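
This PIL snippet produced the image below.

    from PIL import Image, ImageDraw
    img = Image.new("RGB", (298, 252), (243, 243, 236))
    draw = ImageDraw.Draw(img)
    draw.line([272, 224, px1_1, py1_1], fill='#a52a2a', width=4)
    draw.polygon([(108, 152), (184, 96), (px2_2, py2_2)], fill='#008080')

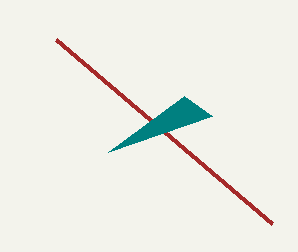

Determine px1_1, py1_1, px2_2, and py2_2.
px1_1 = 56; py1_1 = 40; px2_2 = 212; py2_2 = 116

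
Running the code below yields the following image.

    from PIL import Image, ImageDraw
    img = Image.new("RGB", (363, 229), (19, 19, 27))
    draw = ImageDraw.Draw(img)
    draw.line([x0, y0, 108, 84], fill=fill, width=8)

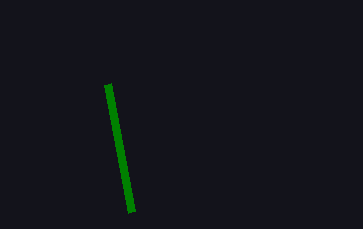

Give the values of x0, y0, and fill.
x0 = 132; y0 = 212; fill = 'green'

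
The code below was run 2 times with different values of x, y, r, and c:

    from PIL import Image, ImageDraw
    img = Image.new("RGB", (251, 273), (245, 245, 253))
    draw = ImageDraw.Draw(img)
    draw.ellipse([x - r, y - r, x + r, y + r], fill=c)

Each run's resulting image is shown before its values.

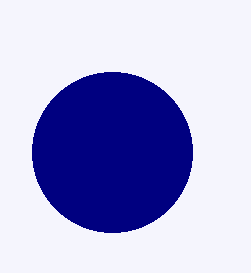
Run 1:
x = 112; y = 152; r = 80; c = 'navy'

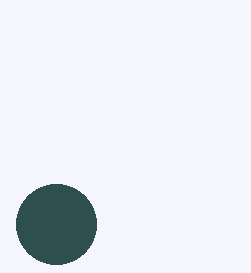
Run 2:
x = 56; y = 224; r = 40; c = 'darkslategray'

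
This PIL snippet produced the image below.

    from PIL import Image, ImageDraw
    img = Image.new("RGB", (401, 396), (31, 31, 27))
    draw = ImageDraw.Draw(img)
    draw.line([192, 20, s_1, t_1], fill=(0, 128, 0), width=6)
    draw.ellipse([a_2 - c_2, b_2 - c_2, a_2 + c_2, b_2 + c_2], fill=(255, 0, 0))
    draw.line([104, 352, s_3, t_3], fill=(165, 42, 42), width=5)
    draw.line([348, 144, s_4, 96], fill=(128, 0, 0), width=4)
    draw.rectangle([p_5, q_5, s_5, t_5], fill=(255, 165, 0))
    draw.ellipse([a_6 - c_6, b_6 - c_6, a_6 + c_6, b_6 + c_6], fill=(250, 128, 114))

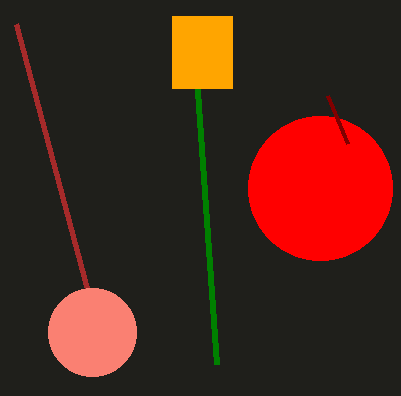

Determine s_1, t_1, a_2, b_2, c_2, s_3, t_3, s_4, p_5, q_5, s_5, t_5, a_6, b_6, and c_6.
s_1 = 216; t_1 = 364; a_2 = 320; b_2 = 188; c_2 = 72; s_3 = 16; t_3 = 24; s_4 = 328; p_5 = 172; q_5 = 16; s_5 = 232; t_5 = 88; a_6 = 92; b_6 = 332; c_6 = 44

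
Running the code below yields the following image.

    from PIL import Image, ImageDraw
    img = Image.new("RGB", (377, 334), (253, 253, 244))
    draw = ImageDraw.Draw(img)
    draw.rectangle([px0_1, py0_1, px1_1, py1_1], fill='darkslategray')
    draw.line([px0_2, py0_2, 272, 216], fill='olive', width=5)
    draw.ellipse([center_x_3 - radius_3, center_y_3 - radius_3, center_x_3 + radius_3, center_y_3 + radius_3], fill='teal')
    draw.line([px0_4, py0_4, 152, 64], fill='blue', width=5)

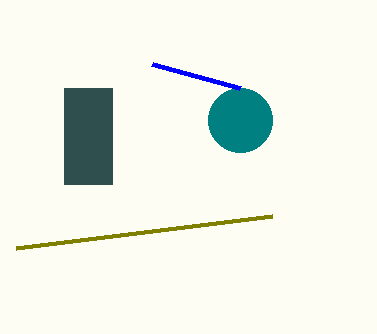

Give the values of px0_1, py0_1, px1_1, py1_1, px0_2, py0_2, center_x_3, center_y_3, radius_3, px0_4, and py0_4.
px0_1 = 64; py0_1 = 88; px1_1 = 112; py1_1 = 184; px0_2 = 16; py0_2 = 248; center_x_3 = 240; center_y_3 = 120; radius_3 = 32; px0_4 = 240; py0_4 = 88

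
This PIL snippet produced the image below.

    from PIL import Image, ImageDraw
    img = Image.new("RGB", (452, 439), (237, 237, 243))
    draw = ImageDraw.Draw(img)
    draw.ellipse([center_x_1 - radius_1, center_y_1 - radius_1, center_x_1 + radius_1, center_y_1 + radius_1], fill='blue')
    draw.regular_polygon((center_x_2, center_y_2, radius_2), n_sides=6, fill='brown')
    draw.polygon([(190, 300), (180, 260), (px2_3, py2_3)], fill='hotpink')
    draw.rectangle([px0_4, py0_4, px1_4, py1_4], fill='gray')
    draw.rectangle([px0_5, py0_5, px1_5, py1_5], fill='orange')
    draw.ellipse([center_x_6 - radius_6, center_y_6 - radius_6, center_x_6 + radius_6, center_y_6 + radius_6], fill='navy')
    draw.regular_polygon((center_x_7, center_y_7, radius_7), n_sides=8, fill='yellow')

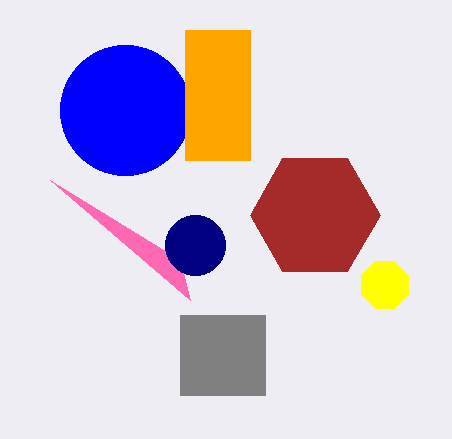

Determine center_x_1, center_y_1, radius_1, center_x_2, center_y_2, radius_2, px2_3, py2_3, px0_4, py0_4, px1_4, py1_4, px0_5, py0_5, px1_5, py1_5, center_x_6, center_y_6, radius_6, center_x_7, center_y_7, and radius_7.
center_x_1 = 125, center_y_1 = 110, radius_1 = 65, center_x_2 = 315, center_y_2 = 215, radius_2 = 65, px2_3 = 50, py2_3 = 180, px0_4 = 180, py0_4 = 315, px1_4 = 265, py1_4 = 395, px0_5 = 185, py0_5 = 30, px1_5 = 250, py1_5 = 160, center_x_6 = 195, center_y_6 = 245, radius_6 = 30, center_x_7 = 385, center_y_7 = 285, radius_7 = 25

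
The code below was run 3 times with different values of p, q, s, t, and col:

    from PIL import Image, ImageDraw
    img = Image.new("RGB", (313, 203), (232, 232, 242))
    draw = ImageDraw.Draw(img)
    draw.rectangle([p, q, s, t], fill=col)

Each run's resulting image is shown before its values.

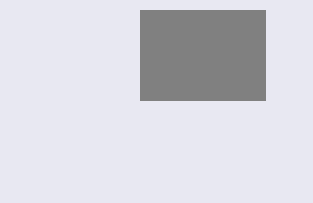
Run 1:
p = 140; q = 10; s = 265; t = 100; col = 'gray'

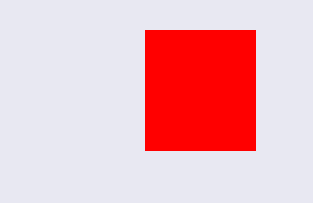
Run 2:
p = 145
q = 30
s = 255
t = 150
col = 'red'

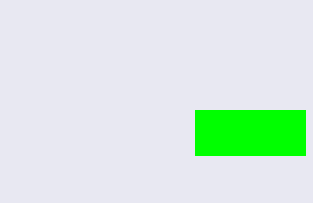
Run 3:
p = 195; q = 110; s = 305; t = 155; col = 'lime'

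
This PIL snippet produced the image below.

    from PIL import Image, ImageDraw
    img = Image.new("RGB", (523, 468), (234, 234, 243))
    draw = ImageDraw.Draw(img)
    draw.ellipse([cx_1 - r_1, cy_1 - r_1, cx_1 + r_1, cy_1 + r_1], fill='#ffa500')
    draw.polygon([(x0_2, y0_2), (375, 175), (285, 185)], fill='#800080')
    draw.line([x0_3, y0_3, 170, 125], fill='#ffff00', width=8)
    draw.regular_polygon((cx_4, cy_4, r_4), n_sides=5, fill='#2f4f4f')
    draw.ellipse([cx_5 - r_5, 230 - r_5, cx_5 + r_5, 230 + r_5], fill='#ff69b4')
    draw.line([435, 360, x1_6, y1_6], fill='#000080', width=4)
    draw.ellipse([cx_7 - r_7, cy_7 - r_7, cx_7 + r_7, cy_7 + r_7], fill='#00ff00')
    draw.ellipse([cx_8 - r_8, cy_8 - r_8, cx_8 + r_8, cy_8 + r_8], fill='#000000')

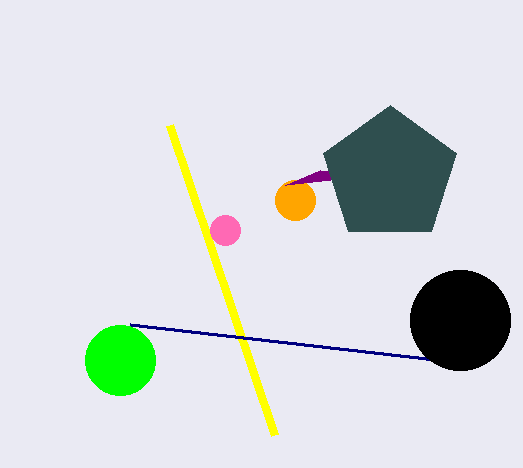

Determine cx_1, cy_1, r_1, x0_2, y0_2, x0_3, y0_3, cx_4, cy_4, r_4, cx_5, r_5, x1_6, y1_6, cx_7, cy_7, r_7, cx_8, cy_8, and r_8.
cx_1 = 295; cy_1 = 200; r_1 = 20; x0_2 = 320; y0_2 = 170; x0_3 = 275; y0_3 = 435; cx_4 = 390; cy_4 = 175; r_4 = 70; cx_5 = 225; r_5 = 15; x1_6 = 130; y1_6 = 325; cx_7 = 120; cy_7 = 360; r_7 = 35; cx_8 = 460; cy_8 = 320; r_8 = 50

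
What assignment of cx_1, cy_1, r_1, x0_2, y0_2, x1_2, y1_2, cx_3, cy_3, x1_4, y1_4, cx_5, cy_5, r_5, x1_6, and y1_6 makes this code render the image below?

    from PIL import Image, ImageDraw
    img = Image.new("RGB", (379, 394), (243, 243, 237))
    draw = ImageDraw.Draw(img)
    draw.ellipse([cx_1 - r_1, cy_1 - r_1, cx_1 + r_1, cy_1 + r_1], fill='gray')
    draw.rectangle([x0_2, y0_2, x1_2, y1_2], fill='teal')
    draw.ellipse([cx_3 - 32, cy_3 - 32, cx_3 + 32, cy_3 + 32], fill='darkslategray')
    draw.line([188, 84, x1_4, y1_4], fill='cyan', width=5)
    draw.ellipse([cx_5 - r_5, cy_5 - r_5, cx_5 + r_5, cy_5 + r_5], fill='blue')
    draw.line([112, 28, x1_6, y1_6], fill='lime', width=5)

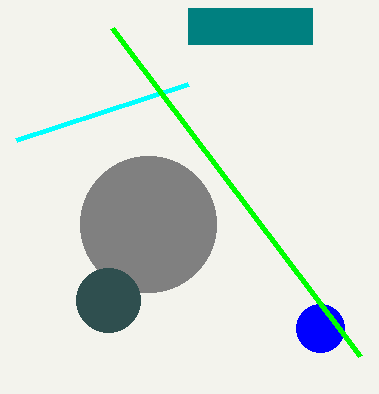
cx_1 = 148; cy_1 = 224; r_1 = 68; x0_2 = 188; y0_2 = 8; x1_2 = 312; y1_2 = 44; cx_3 = 108; cy_3 = 300; x1_4 = 16; y1_4 = 140; cx_5 = 320; cy_5 = 328; r_5 = 24; x1_6 = 360; y1_6 = 356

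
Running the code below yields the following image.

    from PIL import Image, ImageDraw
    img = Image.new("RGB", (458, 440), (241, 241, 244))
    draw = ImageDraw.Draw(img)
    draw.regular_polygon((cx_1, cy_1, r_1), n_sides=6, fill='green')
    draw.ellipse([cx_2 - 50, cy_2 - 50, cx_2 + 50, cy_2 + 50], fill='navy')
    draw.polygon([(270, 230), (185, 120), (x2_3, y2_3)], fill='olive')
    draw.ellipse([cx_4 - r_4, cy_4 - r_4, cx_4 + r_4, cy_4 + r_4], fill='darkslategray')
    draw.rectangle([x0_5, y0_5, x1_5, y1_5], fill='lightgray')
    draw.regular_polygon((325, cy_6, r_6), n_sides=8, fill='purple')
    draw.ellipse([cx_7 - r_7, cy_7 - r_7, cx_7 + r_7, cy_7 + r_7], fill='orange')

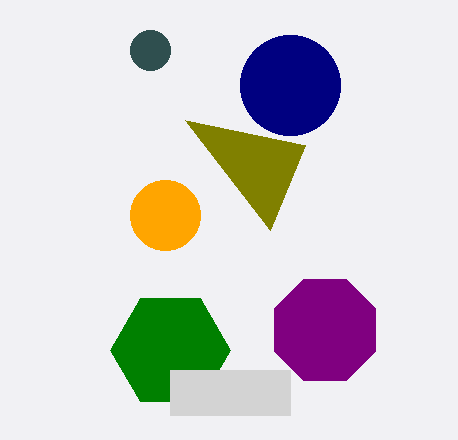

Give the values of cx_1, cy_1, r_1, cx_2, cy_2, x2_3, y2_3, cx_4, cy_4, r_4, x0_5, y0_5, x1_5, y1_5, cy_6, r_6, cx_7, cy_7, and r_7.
cx_1 = 170; cy_1 = 350; r_1 = 60; cx_2 = 290; cy_2 = 85; x2_3 = 305; y2_3 = 145; cx_4 = 150; cy_4 = 50; r_4 = 20; x0_5 = 170; y0_5 = 370; x1_5 = 290; y1_5 = 415; cy_6 = 330; r_6 = 55; cx_7 = 165; cy_7 = 215; r_7 = 35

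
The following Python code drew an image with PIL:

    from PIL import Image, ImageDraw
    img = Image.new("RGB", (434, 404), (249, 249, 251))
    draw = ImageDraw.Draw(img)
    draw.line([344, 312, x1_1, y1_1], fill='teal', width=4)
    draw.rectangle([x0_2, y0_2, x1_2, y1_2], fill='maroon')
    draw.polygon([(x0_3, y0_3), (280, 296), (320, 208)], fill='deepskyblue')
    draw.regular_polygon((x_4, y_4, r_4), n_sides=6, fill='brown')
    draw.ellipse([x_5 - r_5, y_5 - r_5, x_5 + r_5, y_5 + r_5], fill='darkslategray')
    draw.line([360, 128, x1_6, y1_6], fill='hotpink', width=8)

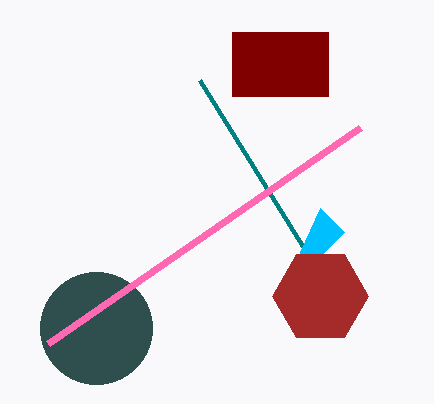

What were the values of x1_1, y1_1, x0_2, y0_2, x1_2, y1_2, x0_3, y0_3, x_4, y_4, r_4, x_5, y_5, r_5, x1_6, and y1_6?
x1_1 = 200; y1_1 = 80; x0_2 = 232; y0_2 = 32; x1_2 = 328; y1_2 = 96; x0_3 = 344; y0_3 = 232; x_4 = 320; y_4 = 296; r_4 = 48; x_5 = 96; y_5 = 328; r_5 = 56; x1_6 = 48; y1_6 = 344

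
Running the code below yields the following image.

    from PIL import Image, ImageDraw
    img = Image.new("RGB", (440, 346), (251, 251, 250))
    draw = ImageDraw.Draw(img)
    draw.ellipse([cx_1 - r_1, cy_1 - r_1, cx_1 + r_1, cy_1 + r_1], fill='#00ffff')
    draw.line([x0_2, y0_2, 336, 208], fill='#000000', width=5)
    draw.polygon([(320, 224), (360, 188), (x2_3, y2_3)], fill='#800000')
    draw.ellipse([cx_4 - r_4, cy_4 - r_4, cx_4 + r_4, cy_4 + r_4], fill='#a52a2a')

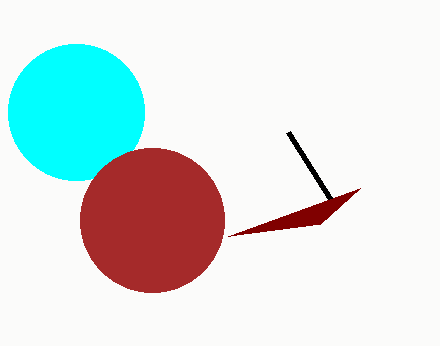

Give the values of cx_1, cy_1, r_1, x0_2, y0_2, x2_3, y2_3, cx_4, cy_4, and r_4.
cx_1 = 76
cy_1 = 112
r_1 = 68
x0_2 = 288
y0_2 = 132
x2_3 = 228
y2_3 = 236
cx_4 = 152
cy_4 = 220
r_4 = 72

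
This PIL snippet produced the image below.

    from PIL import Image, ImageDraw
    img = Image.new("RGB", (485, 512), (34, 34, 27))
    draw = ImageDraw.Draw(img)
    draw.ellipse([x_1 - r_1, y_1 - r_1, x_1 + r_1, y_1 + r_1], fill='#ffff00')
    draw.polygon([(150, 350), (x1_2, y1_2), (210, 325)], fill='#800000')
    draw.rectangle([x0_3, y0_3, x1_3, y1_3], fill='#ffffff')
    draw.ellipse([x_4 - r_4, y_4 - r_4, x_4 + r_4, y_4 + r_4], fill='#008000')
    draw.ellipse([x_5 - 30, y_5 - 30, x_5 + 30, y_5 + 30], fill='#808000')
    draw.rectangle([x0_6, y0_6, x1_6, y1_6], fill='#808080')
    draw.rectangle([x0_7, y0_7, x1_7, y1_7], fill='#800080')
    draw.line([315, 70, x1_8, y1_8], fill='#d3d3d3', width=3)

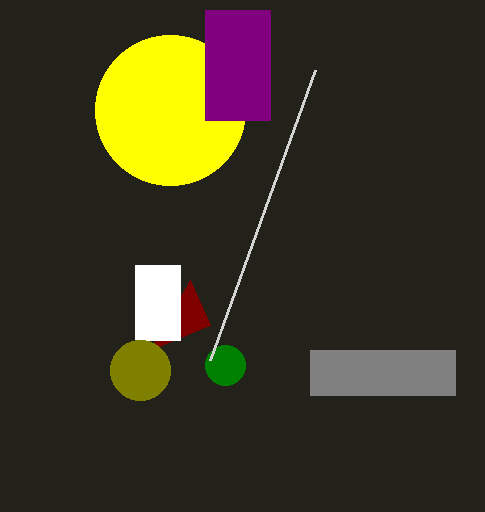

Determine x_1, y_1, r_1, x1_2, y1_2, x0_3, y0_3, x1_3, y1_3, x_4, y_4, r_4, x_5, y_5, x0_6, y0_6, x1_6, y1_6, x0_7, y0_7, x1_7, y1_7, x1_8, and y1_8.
x_1 = 170; y_1 = 110; r_1 = 75; x1_2 = 190; y1_2 = 280; x0_3 = 135; y0_3 = 265; x1_3 = 180; y1_3 = 340; x_4 = 225; y_4 = 365; r_4 = 20; x_5 = 140; y_5 = 370; x0_6 = 310; y0_6 = 350; x1_6 = 455; y1_6 = 395; x0_7 = 205; y0_7 = 10; x1_7 = 270; y1_7 = 120; x1_8 = 210; y1_8 = 360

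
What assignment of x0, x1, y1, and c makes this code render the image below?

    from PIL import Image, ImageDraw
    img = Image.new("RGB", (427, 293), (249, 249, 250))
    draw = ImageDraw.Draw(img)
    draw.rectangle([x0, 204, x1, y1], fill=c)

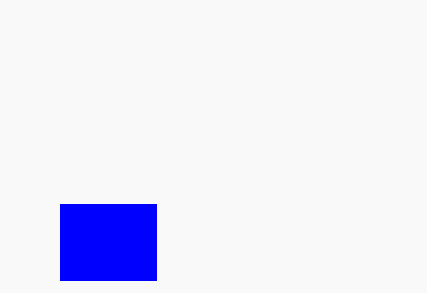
x0 = 60; x1 = 156; y1 = 280; c = 'blue'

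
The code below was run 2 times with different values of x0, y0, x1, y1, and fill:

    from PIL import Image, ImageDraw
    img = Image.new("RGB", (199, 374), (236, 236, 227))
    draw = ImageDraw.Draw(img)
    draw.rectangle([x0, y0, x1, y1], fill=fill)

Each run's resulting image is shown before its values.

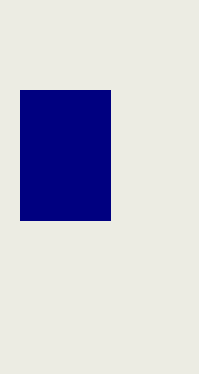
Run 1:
x0 = 20, y0 = 90, x1 = 110, y1 = 220, fill = 'navy'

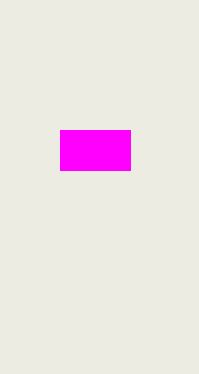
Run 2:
x0 = 60, y0 = 130, x1 = 130, y1 = 170, fill = 'magenta'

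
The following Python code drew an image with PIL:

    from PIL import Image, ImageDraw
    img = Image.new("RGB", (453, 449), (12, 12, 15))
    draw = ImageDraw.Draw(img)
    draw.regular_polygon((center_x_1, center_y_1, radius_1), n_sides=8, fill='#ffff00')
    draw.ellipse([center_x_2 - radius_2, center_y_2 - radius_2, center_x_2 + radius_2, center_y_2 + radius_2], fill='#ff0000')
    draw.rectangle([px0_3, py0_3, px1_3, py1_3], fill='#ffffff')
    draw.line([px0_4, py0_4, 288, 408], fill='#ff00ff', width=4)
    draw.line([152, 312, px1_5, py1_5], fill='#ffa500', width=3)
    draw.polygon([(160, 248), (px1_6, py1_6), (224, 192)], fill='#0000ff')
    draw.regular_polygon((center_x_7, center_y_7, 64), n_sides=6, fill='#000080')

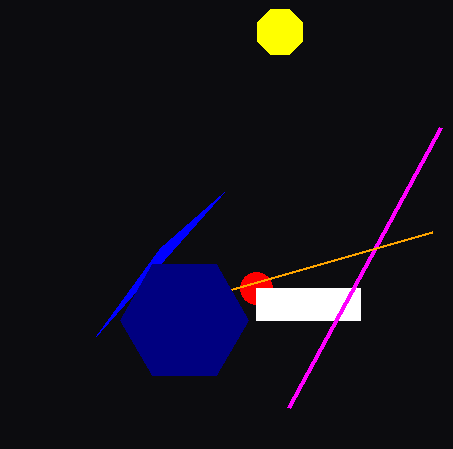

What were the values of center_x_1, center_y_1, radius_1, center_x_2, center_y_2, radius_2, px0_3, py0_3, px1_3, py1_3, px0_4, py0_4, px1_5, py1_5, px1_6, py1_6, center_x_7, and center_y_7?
center_x_1 = 280, center_y_1 = 32, radius_1 = 24, center_x_2 = 256, center_y_2 = 288, radius_2 = 16, px0_3 = 256, py0_3 = 288, px1_3 = 360, py1_3 = 320, px0_4 = 440, py0_4 = 128, px1_5 = 432, py1_5 = 232, px1_6 = 96, py1_6 = 336, center_x_7 = 184, center_y_7 = 320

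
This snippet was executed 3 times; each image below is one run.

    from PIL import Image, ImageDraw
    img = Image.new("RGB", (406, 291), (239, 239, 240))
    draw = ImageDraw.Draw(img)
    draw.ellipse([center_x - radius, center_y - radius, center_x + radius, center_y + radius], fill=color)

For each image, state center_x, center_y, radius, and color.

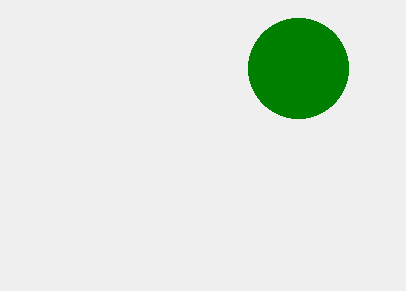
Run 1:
center_x = 298
center_y = 68
radius = 50
color = 'green'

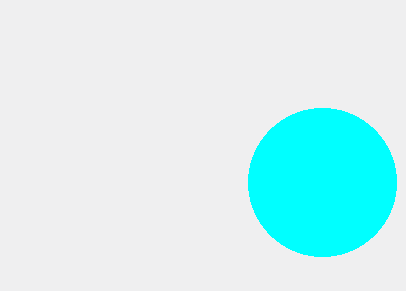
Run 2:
center_x = 322; center_y = 182; radius = 74; color = 'cyan'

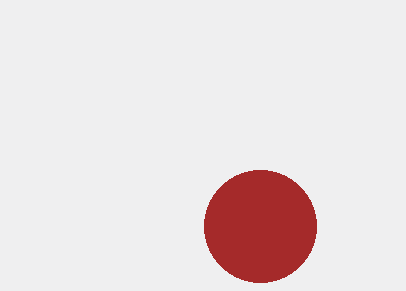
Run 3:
center_x = 260, center_y = 226, radius = 56, color = 'brown'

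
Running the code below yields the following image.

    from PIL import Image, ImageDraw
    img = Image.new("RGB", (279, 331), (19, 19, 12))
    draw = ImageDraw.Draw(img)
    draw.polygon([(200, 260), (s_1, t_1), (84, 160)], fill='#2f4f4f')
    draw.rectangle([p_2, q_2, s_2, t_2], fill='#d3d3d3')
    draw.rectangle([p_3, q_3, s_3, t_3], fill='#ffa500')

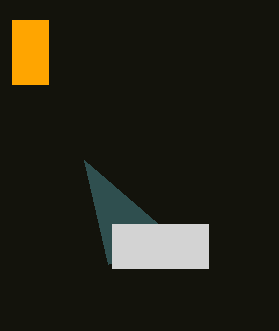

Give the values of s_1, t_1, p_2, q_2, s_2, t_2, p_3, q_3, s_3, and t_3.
s_1 = 108
t_1 = 264
p_2 = 112
q_2 = 224
s_2 = 208
t_2 = 268
p_3 = 12
q_3 = 20
s_3 = 48
t_3 = 84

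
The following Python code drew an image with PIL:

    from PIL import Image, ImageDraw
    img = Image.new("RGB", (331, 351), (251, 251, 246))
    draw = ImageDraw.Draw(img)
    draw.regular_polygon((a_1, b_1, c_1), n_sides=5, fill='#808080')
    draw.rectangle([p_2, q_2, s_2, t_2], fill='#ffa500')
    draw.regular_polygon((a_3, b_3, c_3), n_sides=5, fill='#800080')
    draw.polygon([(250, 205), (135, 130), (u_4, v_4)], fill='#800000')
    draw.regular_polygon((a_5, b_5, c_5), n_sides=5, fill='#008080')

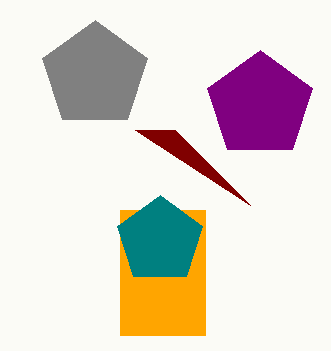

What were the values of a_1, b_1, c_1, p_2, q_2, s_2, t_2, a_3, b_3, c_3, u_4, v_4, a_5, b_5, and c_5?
a_1 = 95; b_1 = 75; c_1 = 55; p_2 = 120; q_2 = 210; s_2 = 205; t_2 = 335; a_3 = 260; b_3 = 105; c_3 = 55; u_4 = 175; v_4 = 130; a_5 = 160; b_5 = 240; c_5 = 45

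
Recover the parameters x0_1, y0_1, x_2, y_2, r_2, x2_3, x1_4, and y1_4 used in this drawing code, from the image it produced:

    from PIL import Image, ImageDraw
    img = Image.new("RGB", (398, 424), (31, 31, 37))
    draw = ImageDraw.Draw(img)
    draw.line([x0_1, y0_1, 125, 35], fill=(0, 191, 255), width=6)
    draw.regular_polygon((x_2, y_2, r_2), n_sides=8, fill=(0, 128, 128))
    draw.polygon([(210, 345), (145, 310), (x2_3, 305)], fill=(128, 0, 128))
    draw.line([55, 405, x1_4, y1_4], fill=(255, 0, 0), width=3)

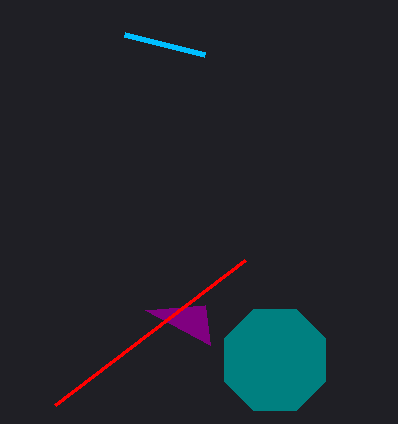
x0_1 = 205; y0_1 = 55; x_2 = 275; y_2 = 360; r_2 = 55; x2_3 = 205; x1_4 = 245; y1_4 = 260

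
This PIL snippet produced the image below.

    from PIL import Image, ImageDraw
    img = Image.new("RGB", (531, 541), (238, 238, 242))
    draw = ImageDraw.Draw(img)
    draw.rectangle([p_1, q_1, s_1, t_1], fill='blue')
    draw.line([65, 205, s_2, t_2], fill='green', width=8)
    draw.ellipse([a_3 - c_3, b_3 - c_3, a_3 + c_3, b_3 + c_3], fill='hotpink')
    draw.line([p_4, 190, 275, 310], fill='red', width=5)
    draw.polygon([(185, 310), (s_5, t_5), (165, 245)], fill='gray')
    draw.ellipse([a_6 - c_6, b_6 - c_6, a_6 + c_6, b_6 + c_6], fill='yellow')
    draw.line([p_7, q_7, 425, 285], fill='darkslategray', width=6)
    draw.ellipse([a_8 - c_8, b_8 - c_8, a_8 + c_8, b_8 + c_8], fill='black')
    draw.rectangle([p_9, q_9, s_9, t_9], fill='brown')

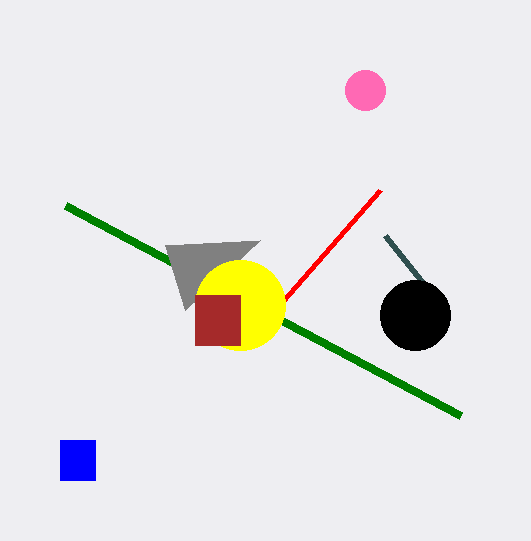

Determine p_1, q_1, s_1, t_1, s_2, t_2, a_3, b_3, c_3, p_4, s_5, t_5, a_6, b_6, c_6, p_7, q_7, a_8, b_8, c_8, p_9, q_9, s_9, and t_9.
p_1 = 60
q_1 = 440
s_1 = 95
t_1 = 480
s_2 = 460
t_2 = 415
a_3 = 365
b_3 = 90
c_3 = 20
p_4 = 380
s_5 = 260
t_5 = 240
a_6 = 240
b_6 = 305
c_6 = 45
p_7 = 385
q_7 = 235
a_8 = 415
b_8 = 315
c_8 = 35
p_9 = 195
q_9 = 295
s_9 = 240
t_9 = 345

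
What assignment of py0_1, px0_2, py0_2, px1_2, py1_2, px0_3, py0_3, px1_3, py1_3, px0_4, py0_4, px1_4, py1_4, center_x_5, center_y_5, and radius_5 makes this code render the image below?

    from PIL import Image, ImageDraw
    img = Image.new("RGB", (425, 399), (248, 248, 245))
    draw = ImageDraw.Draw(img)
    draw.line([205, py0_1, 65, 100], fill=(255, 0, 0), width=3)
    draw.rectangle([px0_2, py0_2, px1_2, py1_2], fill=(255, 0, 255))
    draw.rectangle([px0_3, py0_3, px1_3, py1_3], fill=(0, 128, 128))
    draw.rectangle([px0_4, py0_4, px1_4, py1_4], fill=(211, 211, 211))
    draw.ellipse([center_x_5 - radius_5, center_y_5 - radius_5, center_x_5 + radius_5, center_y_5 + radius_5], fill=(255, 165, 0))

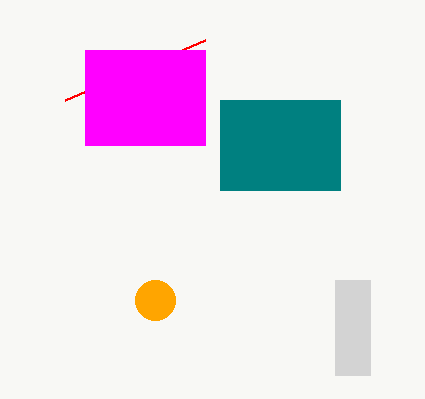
py0_1 = 40, px0_2 = 85, py0_2 = 50, px1_2 = 205, py1_2 = 145, px0_3 = 220, py0_3 = 100, px1_3 = 340, py1_3 = 190, px0_4 = 335, py0_4 = 280, px1_4 = 370, py1_4 = 375, center_x_5 = 155, center_y_5 = 300, radius_5 = 20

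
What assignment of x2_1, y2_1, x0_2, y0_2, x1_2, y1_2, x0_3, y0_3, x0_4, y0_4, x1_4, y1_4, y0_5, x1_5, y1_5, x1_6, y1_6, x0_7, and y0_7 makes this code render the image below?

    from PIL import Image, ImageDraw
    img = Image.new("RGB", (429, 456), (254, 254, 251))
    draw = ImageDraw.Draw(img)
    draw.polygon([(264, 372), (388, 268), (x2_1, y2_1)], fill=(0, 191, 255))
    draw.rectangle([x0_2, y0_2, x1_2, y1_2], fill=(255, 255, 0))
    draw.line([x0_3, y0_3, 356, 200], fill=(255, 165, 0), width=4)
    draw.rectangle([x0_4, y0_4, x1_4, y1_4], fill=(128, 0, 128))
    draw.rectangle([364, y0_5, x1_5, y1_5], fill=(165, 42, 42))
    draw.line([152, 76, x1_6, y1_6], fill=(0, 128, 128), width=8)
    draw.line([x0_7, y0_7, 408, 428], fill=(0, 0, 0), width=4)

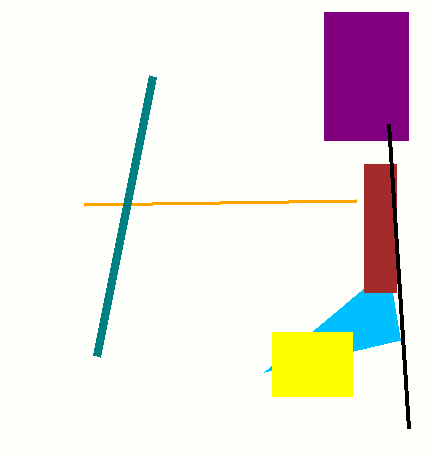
x2_1 = 400; y2_1 = 340; x0_2 = 272; y0_2 = 332; x1_2 = 352; y1_2 = 396; x0_3 = 84; y0_3 = 204; x0_4 = 324; y0_4 = 12; x1_4 = 408; y1_4 = 140; y0_5 = 164; x1_5 = 396; y1_5 = 292; x1_6 = 96; y1_6 = 356; x0_7 = 388; y0_7 = 124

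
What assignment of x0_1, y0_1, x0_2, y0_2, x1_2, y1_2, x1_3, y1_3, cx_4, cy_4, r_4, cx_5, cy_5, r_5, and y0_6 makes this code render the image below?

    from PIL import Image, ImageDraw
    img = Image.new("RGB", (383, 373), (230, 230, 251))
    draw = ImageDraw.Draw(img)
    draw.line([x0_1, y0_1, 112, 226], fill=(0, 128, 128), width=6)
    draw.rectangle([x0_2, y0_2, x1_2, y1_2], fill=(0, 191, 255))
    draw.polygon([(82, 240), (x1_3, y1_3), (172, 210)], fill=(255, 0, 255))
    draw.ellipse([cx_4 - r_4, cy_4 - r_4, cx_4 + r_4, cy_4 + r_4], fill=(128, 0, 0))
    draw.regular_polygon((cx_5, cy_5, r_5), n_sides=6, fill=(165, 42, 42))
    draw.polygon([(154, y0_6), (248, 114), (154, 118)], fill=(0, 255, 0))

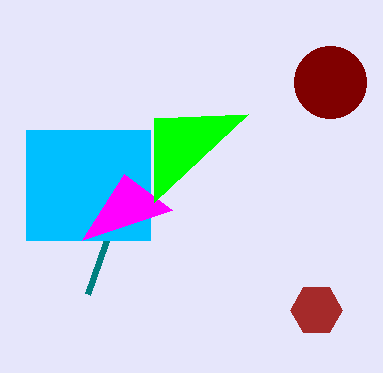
x0_1 = 88
y0_1 = 294
x0_2 = 26
y0_2 = 130
x1_2 = 150
y1_2 = 240
x1_3 = 124
y1_3 = 174
cx_4 = 330
cy_4 = 82
r_4 = 36
cx_5 = 316
cy_5 = 310
r_5 = 26
y0_6 = 202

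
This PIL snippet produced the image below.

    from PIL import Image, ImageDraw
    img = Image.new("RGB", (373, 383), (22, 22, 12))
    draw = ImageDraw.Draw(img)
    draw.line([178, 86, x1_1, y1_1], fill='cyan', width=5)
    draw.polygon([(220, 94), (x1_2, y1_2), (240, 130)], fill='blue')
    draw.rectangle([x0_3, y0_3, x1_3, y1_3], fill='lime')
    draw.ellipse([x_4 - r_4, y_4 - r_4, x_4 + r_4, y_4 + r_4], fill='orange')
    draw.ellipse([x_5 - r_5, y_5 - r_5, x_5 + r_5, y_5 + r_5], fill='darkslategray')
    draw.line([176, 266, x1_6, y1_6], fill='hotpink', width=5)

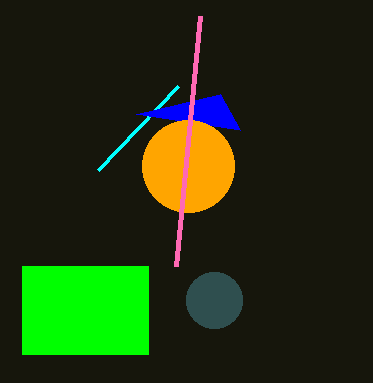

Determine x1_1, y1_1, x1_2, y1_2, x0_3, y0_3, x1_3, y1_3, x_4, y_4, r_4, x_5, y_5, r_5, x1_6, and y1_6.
x1_1 = 98
y1_1 = 170
x1_2 = 136
y1_2 = 114
x0_3 = 22
y0_3 = 266
x1_3 = 148
y1_3 = 354
x_4 = 188
y_4 = 166
r_4 = 46
x_5 = 214
y_5 = 300
r_5 = 28
x1_6 = 200
y1_6 = 16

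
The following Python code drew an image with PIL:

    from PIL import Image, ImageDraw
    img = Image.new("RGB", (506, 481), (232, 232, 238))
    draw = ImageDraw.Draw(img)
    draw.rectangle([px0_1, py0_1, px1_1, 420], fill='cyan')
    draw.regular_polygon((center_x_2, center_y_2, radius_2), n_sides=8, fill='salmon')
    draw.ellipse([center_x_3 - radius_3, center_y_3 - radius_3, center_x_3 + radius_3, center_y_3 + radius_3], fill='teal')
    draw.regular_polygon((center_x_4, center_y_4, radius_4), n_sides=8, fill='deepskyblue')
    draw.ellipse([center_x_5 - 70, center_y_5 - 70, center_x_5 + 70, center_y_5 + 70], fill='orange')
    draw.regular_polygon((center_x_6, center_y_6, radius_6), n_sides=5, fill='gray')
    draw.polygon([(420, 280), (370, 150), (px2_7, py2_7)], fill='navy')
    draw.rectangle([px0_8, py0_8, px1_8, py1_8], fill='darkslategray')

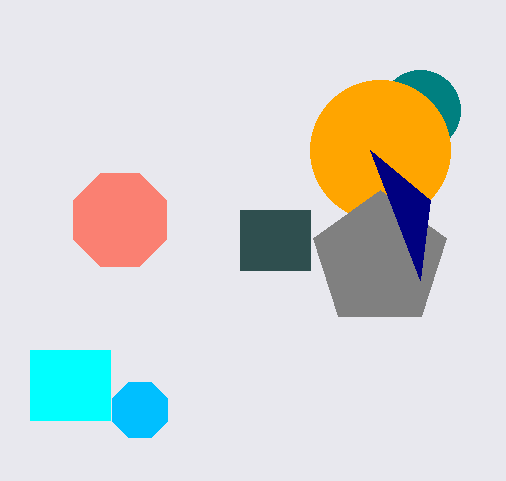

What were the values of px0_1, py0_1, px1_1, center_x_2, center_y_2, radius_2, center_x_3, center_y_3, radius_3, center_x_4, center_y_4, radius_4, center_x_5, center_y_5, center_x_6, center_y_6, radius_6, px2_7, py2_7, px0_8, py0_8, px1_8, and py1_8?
px0_1 = 30; py0_1 = 350; px1_1 = 110; center_x_2 = 120; center_y_2 = 220; radius_2 = 50; center_x_3 = 420; center_y_3 = 110; radius_3 = 40; center_x_4 = 140; center_y_4 = 410; radius_4 = 30; center_x_5 = 380; center_y_5 = 150; center_x_6 = 380; center_y_6 = 260; radius_6 = 70; px2_7 = 430; py2_7 = 200; px0_8 = 240; py0_8 = 210; px1_8 = 310; py1_8 = 270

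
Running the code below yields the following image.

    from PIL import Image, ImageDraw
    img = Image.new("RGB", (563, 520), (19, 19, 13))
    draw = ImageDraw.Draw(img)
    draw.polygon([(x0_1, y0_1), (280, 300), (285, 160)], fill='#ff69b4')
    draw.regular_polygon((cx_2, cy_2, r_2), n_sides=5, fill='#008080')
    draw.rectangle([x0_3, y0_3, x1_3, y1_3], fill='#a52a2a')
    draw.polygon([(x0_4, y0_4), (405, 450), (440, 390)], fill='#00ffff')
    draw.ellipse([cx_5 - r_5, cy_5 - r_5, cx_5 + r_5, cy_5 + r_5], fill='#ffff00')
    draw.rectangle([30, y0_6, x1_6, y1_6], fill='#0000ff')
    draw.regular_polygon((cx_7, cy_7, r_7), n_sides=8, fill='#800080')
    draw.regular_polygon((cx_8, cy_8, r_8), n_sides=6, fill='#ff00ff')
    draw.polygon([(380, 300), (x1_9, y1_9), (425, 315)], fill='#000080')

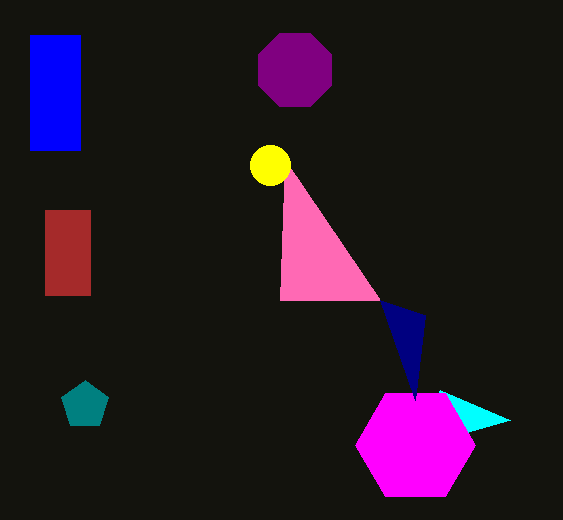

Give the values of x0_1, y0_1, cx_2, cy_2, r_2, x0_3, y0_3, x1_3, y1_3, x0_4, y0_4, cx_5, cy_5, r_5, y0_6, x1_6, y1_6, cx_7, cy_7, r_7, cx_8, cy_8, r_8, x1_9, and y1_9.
x0_1 = 380, y0_1 = 300, cx_2 = 85, cy_2 = 405, r_2 = 25, x0_3 = 45, y0_3 = 210, x1_3 = 90, y1_3 = 295, x0_4 = 510, y0_4 = 420, cx_5 = 270, cy_5 = 165, r_5 = 20, y0_6 = 35, x1_6 = 80, y1_6 = 150, cx_7 = 295, cy_7 = 70, r_7 = 40, cx_8 = 415, cy_8 = 445, r_8 = 60, x1_9 = 415, y1_9 = 400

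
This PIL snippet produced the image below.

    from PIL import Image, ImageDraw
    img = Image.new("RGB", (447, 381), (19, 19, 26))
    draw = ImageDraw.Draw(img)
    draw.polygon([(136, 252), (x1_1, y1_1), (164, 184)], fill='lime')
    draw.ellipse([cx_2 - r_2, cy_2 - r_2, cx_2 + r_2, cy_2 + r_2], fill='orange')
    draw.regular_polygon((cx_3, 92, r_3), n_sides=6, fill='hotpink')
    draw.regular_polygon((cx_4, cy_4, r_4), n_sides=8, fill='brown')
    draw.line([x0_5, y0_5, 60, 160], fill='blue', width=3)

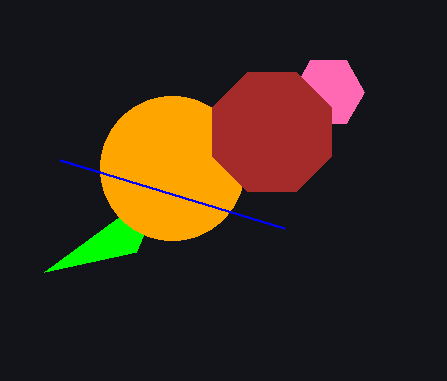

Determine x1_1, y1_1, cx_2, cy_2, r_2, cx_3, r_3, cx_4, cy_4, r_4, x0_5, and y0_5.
x1_1 = 44
y1_1 = 272
cx_2 = 172
cy_2 = 168
r_2 = 72
cx_3 = 328
r_3 = 36
cx_4 = 272
cy_4 = 132
r_4 = 64
x0_5 = 284
y0_5 = 228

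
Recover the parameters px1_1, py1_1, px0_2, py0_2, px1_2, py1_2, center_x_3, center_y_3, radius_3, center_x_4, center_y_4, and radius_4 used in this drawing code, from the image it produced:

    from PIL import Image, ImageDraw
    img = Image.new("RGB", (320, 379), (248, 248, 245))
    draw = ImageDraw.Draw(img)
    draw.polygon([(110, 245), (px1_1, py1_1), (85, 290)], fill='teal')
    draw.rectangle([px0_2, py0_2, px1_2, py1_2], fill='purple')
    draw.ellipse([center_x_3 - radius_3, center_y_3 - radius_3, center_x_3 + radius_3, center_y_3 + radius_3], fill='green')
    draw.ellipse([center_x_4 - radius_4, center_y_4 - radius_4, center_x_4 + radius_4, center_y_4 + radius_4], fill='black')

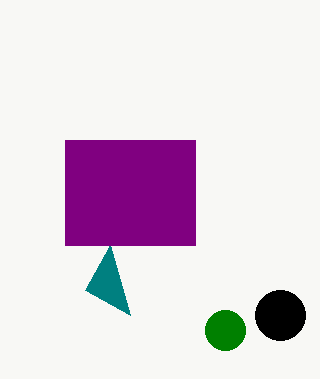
px1_1 = 130
py1_1 = 315
px0_2 = 65
py0_2 = 140
px1_2 = 195
py1_2 = 245
center_x_3 = 225
center_y_3 = 330
radius_3 = 20
center_x_4 = 280
center_y_4 = 315
radius_4 = 25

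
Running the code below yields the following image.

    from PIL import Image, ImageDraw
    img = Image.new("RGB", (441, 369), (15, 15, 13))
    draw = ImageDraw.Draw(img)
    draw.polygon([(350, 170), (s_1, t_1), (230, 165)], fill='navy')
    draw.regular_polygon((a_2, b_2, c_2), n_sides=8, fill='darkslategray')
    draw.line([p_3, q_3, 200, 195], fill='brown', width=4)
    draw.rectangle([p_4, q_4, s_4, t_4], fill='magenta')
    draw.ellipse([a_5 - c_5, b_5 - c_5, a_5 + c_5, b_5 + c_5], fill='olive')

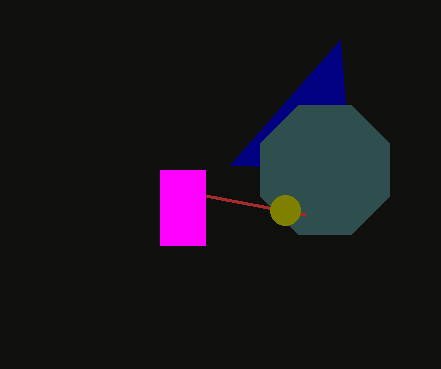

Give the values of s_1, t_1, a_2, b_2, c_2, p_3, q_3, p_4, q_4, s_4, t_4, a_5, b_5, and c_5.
s_1 = 340, t_1 = 40, a_2 = 325, b_2 = 170, c_2 = 70, p_3 = 305, q_3 = 215, p_4 = 160, q_4 = 170, s_4 = 205, t_4 = 245, a_5 = 285, b_5 = 210, c_5 = 15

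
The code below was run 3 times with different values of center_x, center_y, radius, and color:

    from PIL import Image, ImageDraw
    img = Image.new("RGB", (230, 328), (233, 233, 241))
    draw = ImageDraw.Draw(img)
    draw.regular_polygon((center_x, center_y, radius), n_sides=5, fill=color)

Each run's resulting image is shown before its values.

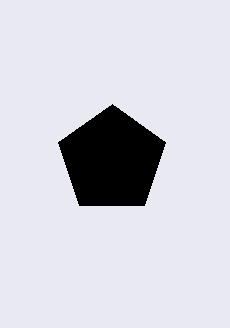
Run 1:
center_x = 112; center_y = 160; radius = 56; color = 'black'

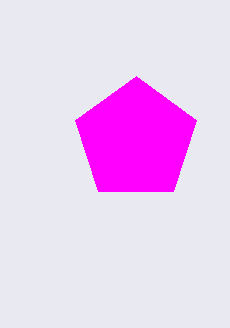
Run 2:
center_x = 136, center_y = 140, radius = 64, color = 'magenta'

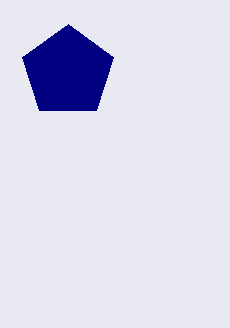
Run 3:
center_x = 68; center_y = 72; radius = 48; color = 'navy'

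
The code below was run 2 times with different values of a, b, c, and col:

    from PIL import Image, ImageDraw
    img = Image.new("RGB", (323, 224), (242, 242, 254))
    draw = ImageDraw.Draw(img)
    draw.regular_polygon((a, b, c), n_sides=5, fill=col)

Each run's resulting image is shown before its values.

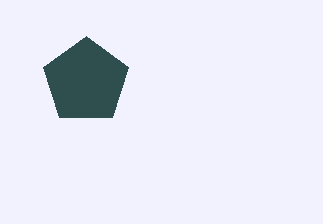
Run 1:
a = 86
b = 81
c = 45
col = 'darkslategray'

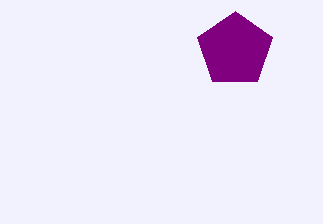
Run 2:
a = 235; b = 50; c = 39; col = 'purple'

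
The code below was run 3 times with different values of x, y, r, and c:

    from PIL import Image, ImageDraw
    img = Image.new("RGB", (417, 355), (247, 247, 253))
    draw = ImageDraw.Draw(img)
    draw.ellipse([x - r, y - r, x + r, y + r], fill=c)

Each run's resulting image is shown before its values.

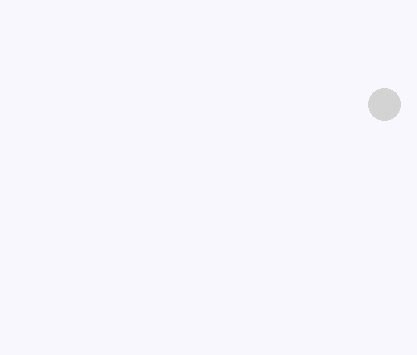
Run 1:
x = 384
y = 104
r = 16
c = 'lightgray'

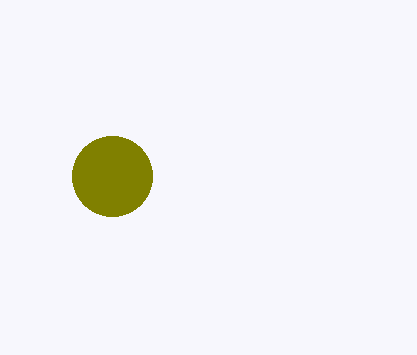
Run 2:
x = 112, y = 176, r = 40, c = 'olive'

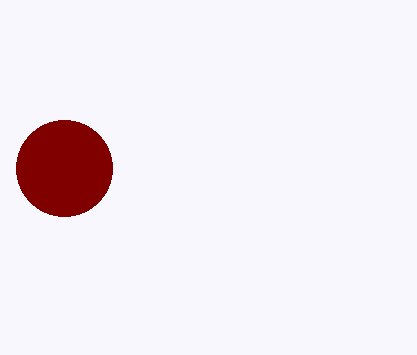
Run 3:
x = 64, y = 168, r = 48, c = 'maroon'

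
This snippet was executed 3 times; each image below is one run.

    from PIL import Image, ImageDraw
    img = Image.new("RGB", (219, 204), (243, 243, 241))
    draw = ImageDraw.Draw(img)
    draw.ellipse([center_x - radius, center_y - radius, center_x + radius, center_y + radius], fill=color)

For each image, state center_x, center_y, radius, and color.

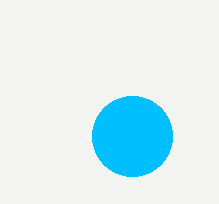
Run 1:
center_x = 132; center_y = 136; radius = 40; color = 'deepskyblue'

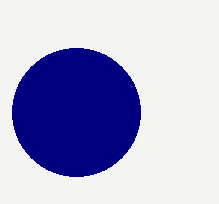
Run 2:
center_x = 76; center_y = 112; radius = 64; color = 'navy'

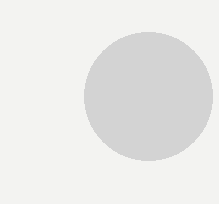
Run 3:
center_x = 148
center_y = 96
radius = 64
color = 'lightgray'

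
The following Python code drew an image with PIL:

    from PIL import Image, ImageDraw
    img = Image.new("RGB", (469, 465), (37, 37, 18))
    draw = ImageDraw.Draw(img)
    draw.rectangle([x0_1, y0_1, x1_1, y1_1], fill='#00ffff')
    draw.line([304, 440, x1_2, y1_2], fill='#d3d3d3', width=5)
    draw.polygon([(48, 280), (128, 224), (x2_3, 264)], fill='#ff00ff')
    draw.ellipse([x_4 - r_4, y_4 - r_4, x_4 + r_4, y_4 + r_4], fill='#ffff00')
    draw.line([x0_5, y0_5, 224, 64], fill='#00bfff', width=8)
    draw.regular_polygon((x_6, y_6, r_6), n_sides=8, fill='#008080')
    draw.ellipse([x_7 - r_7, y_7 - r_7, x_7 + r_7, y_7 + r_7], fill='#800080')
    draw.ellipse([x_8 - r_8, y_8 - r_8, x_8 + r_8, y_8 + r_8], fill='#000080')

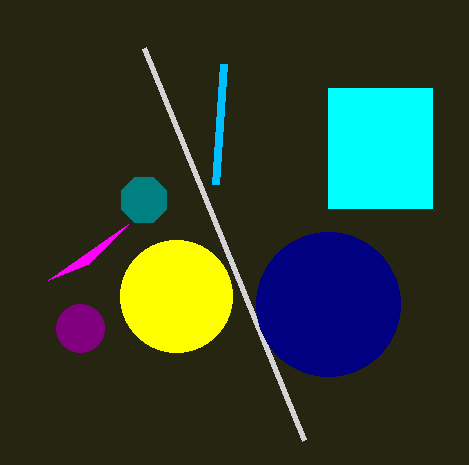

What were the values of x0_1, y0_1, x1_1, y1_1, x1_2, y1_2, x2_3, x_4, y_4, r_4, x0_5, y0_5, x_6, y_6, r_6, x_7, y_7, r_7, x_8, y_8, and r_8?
x0_1 = 328
y0_1 = 88
x1_1 = 432
y1_1 = 208
x1_2 = 144
y1_2 = 48
x2_3 = 88
x_4 = 176
y_4 = 296
r_4 = 56
x0_5 = 216
y0_5 = 184
x_6 = 144
y_6 = 200
r_6 = 24
x_7 = 80
y_7 = 328
r_7 = 24
x_8 = 328
y_8 = 304
r_8 = 72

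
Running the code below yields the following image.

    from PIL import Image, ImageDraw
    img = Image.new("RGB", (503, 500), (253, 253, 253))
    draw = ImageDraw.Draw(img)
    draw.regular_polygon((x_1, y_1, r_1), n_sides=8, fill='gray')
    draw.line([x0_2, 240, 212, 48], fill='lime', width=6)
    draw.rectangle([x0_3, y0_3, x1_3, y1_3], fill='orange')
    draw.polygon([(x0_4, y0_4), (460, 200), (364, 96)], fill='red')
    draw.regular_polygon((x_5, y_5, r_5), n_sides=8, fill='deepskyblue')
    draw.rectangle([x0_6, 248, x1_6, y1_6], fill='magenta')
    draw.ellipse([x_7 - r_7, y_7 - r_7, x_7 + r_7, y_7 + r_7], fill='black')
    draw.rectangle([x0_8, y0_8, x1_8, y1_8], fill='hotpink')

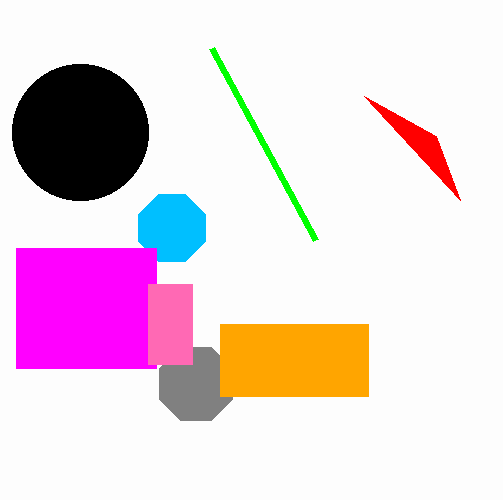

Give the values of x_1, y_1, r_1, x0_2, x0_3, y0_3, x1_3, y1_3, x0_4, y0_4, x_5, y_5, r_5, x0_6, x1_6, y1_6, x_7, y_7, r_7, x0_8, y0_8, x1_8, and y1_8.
x_1 = 196, y_1 = 384, r_1 = 40, x0_2 = 316, x0_3 = 220, y0_3 = 324, x1_3 = 368, y1_3 = 396, x0_4 = 436, y0_4 = 136, x_5 = 172, y_5 = 228, r_5 = 36, x0_6 = 16, x1_6 = 156, y1_6 = 368, x_7 = 80, y_7 = 132, r_7 = 68, x0_8 = 148, y0_8 = 284, x1_8 = 192, y1_8 = 364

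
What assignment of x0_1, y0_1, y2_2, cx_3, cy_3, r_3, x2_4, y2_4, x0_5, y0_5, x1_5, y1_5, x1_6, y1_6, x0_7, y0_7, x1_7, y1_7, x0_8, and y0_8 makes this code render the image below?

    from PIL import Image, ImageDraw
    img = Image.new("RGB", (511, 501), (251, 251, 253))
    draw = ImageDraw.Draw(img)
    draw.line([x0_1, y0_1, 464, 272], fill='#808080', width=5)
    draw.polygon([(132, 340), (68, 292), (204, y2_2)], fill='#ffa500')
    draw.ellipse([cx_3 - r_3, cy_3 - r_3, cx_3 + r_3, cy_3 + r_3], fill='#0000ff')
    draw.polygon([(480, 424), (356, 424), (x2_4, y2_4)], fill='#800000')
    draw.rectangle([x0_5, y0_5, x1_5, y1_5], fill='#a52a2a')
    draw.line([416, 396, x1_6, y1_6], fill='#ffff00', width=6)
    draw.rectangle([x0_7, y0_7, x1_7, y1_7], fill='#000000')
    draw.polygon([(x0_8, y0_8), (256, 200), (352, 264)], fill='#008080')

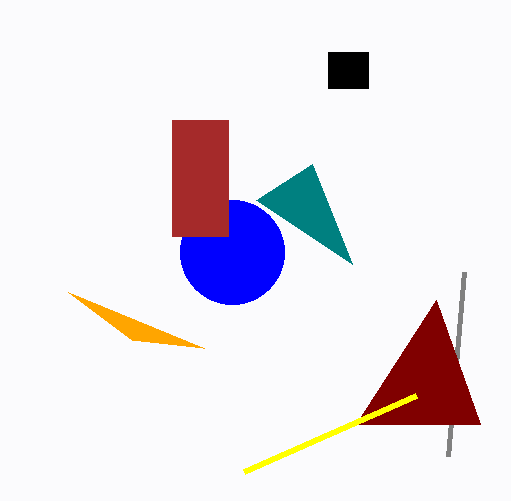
x0_1 = 448, y0_1 = 456, y2_2 = 348, cx_3 = 232, cy_3 = 252, r_3 = 52, x2_4 = 436, y2_4 = 300, x0_5 = 172, y0_5 = 120, x1_5 = 228, y1_5 = 236, x1_6 = 244, y1_6 = 472, x0_7 = 328, y0_7 = 52, x1_7 = 368, y1_7 = 88, x0_8 = 312, y0_8 = 164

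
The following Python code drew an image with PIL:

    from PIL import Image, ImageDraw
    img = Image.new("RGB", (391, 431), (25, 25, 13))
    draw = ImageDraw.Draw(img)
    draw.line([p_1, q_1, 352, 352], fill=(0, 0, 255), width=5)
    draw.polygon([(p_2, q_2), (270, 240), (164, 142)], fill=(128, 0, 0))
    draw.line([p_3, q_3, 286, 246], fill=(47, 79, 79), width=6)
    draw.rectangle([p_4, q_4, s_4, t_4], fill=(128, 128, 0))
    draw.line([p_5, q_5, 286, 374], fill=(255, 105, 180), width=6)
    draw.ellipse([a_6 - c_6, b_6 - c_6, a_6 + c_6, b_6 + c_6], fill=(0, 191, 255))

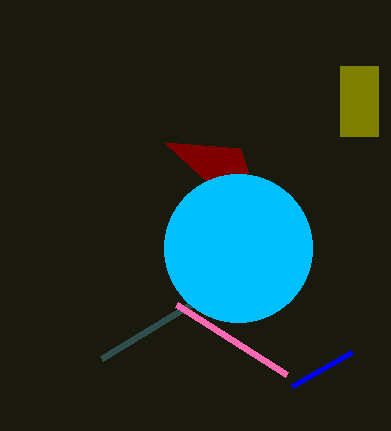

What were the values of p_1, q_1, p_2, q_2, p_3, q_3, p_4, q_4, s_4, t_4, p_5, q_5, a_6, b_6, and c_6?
p_1 = 292, q_1 = 386, p_2 = 240, q_2 = 148, p_3 = 102, q_3 = 358, p_4 = 340, q_4 = 66, s_4 = 378, t_4 = 136, p_5 = 176, q_5 = 304, a_6 = 238, b_6 = 248, c_6 = 74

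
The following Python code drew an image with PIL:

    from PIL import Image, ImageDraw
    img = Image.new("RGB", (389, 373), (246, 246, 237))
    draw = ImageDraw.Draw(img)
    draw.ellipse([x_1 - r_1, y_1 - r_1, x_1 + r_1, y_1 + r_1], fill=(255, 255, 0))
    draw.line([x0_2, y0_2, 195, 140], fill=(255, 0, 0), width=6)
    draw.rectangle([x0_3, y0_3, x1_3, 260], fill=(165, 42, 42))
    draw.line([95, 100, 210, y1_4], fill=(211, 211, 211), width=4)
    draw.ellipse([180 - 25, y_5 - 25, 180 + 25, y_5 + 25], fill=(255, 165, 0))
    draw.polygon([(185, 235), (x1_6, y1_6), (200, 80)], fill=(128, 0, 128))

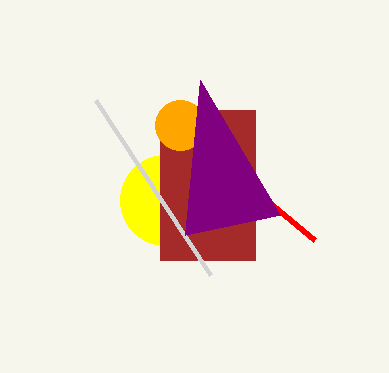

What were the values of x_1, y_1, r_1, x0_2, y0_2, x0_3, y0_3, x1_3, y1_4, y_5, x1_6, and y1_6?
x_1 = 165; y_1 = 200; r_1 = 45; x0_2 = 315; y0_2 = 240; x0_3 = 160; y0_3 = 110; x1_3 = 255; y1_4 = 275; y_5 = 125; x1_6 = 280; y1_6 = 215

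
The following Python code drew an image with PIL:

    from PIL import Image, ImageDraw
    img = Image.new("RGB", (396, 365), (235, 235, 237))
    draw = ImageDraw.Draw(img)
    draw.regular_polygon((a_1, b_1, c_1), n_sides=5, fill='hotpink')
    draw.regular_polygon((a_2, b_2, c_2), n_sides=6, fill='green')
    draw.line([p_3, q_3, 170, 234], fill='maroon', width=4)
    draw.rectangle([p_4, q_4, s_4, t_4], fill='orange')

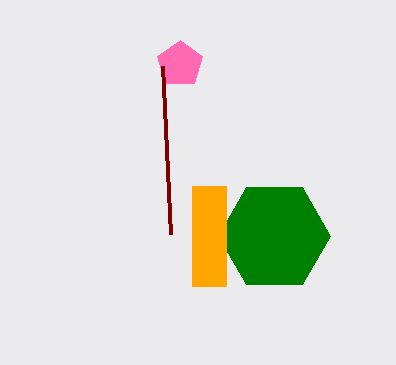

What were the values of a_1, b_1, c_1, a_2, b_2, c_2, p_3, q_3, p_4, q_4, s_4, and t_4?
a_1 = 180; b_1 = 64; c_1 = 24; a_2 = 274; b_2 = 236; c_2 = 56; p_3 = 162; q_3 = 66; p_4 = 192; q_4 = 186; s_4 = 226; t_4 = 286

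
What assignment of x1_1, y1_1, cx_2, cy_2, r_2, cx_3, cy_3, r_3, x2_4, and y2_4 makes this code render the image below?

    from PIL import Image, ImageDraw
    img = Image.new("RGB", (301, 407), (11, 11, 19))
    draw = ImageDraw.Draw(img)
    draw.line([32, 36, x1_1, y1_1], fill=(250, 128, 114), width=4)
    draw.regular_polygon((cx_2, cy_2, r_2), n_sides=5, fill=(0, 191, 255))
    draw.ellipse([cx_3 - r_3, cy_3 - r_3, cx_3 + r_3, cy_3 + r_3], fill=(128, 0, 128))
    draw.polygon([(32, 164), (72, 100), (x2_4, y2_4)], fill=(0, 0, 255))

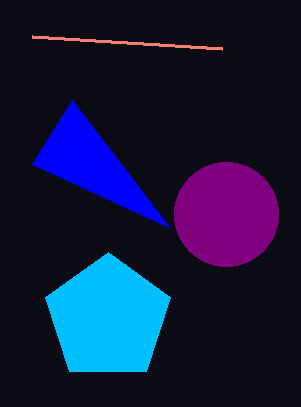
x1_1 = 222, y1_1 = 48, cx_2 = 108, cy_2 = 318, r_2 = 66, cx_3 = 226, cy_3 = 214, r_3 = 52, x2_4 = 170, y2_4 = 228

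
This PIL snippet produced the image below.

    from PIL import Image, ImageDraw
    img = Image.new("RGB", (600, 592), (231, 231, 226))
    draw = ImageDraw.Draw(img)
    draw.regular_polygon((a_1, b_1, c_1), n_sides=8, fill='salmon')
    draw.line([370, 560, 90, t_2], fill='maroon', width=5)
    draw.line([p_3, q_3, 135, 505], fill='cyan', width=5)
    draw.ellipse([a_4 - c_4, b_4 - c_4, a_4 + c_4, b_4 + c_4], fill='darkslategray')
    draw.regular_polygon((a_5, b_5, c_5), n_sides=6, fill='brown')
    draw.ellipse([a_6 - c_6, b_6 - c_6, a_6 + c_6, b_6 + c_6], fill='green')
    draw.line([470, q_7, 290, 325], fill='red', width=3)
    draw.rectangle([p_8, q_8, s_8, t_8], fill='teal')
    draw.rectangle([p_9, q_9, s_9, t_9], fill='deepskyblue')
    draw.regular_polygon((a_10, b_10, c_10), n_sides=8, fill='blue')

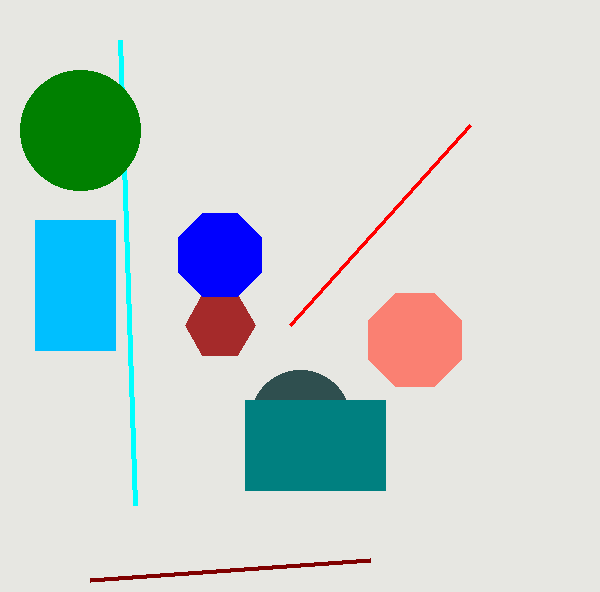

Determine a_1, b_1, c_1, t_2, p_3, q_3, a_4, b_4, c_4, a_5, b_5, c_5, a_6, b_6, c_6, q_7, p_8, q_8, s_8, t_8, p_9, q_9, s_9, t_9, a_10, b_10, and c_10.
a_1 = 415, b_1 = 340, c_1 = 50, t_2 = 580, p_3 = 120, q_3 = 40, a_4 = 300, b_4 = 420, c_4 = 50, a_5 = 220, b_5 = 325, c_5 = 35, a_6 = 80, b_6 = 130, c_6 = 60, q_7 = 125, p_8 = 245, q_8 = 400, s_8 = 385, t_8 = 490, p_9 = 35, q_9 = 220, s_9 = 115, t_9 = 350, a_10 = 220, b_10 = 255, c_10 = 45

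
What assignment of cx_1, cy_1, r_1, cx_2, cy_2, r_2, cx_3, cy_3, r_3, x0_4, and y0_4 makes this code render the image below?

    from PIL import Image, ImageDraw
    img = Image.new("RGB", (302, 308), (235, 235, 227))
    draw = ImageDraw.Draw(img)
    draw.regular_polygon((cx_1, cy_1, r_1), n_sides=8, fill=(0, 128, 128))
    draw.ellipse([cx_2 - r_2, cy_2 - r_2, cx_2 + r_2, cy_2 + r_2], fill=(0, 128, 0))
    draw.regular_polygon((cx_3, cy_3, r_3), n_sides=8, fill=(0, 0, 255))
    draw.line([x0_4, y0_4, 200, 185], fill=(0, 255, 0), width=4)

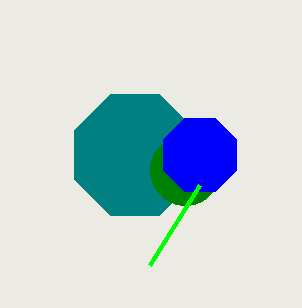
cx_1 = 135; cy_1 = 155; r_1 = 65; cx_2 = 185; cy_2 = 170; r_2 = 35; cx_3 = 200; cy_3 = 155; r_3 = 40; x0_4 = 150; y0_4 = 265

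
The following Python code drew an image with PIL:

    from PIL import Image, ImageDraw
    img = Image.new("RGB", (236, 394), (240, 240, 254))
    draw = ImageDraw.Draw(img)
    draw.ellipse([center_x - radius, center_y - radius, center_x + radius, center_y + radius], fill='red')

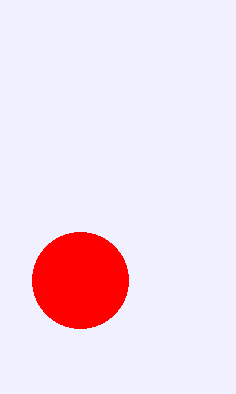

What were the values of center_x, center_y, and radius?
center_x = 80, center_y = 280, radius = 48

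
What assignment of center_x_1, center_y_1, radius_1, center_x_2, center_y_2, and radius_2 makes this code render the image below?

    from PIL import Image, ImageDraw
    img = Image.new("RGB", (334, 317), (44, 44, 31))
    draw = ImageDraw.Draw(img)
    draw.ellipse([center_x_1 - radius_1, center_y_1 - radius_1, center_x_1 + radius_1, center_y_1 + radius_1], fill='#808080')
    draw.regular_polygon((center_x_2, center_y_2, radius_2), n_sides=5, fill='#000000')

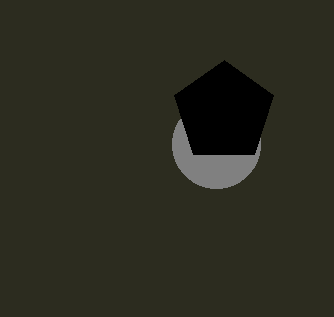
center_x_1 = 216, center_y_1 = 144, radius_1 = 44, center_x_2 = 224, center_y_2 = 112, radius_2 = 52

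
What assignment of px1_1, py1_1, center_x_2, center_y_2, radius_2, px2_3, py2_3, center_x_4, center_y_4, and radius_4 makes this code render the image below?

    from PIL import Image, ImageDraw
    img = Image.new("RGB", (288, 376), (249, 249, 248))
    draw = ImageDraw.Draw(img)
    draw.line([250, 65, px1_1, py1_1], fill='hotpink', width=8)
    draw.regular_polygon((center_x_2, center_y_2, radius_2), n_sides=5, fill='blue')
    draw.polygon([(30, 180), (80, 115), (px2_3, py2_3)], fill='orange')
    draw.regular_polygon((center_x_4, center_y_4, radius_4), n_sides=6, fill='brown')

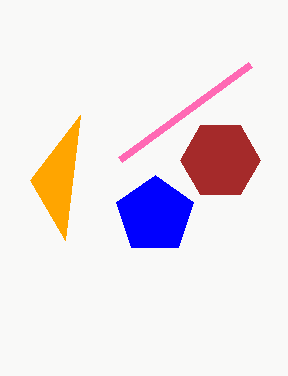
px1_1 = 120, py1_1 = 160, center_x_2 = 155, center_y_2 = 215, radius_2 = 40, px2_3 = 65, py2_3 = 240, center_x_4 = 220, center_y_4 = 160, radius_4 = 40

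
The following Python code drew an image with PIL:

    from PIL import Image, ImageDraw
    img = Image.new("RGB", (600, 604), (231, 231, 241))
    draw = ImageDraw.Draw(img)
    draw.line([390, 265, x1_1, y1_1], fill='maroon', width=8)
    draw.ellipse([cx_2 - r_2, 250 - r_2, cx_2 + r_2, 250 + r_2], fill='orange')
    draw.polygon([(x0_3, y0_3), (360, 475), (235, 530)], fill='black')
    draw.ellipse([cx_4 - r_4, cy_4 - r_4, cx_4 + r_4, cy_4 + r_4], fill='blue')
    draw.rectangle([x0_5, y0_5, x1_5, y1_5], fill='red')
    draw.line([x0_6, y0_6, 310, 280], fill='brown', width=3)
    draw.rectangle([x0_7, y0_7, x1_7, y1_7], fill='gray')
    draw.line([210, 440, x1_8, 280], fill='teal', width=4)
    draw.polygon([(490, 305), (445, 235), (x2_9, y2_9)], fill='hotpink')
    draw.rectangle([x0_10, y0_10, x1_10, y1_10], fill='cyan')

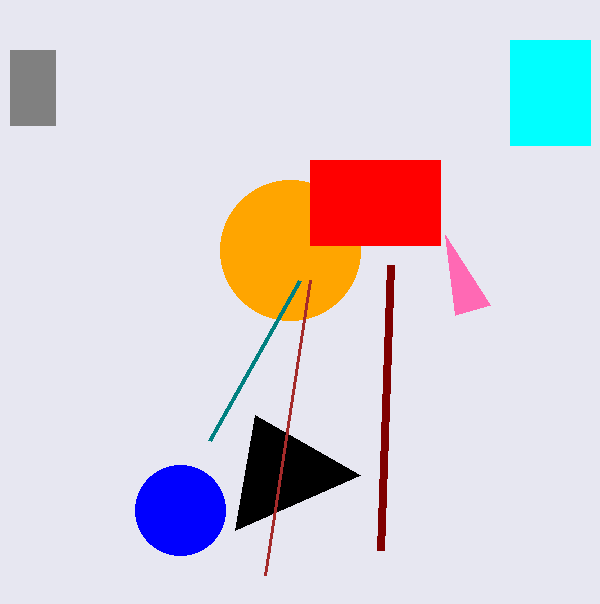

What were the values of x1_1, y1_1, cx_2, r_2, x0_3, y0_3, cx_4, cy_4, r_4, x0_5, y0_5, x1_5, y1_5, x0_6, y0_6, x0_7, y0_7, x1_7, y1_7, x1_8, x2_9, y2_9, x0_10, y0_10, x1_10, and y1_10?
x1_1 = 380
y1_1 = 550
cx_2 = 290
r_2 = 70
x0_3 = 255
y0_3 = 415
cx_4 = 180
cy_4 = 510
r_4 = 45
x0_5 = 310
y0_5 = 160
x1_5 = 440
y1_5 = 245
x0_6 = 265
y0_6 = 575
x0_7 = 10
y0_7 = 50
x1_7 = 55
y1_7 = 125
x1_8 = 300
x2_9 = 455
y2_9 = 315
x0_10 = 510
y0_10 = 40
x1_10 = 590
y1_10 = 145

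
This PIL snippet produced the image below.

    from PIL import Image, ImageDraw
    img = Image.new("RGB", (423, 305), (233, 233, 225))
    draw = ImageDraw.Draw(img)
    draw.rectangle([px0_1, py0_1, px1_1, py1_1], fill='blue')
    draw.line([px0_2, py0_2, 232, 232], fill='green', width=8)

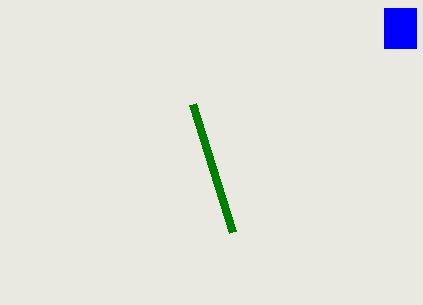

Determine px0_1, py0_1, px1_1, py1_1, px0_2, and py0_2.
px0_1 = 384; py0_1 = 8; px1_1 = 416; py1_1 = 48; px0_2 = 192; py0_2 = 104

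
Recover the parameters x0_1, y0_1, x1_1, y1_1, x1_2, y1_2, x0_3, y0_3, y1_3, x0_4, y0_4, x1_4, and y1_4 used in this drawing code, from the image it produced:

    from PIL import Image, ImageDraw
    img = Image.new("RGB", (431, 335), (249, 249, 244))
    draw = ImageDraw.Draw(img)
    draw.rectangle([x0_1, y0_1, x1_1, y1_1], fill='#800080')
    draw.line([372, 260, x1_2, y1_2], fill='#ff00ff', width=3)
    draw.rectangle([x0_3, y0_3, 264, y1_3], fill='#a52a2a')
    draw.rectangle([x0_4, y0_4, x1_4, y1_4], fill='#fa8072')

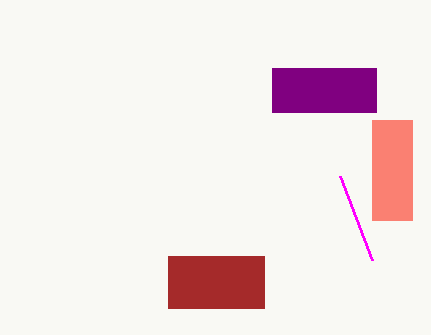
x0_1 = 272
y0_1 = 68
x1_1 = 376
y1_1 = 112
x1_2 = 340
y1_2 = 176
x0_3 = 168
y0_3 = 256
y1_3 = 308
x0_4 = 372
y0_4 = 120
x1_4 = 412
y1_4 = 220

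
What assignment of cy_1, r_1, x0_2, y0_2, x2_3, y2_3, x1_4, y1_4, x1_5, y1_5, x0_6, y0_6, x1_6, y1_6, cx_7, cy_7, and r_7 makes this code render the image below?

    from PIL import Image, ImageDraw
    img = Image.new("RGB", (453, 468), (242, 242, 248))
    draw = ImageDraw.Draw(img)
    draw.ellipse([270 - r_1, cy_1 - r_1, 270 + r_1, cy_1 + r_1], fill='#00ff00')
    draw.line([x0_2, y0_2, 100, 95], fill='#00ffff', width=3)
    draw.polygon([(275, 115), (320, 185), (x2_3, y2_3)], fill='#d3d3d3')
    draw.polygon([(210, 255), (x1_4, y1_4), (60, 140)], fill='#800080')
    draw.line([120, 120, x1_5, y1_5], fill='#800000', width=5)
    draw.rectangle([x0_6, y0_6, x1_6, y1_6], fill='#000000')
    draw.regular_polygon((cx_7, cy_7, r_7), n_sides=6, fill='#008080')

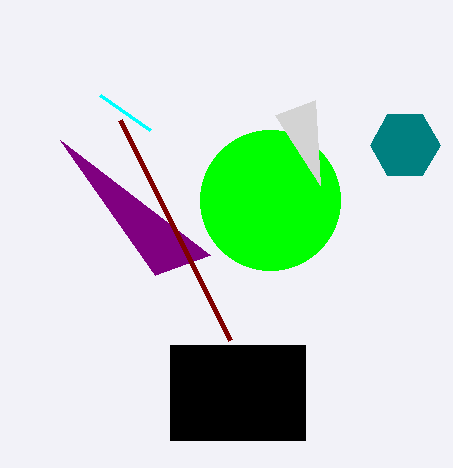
cy_1 = 200
r_1 = 70
x0_2 = 150
y0_2 = 130
x2_3 = 315
y2_3 = 100
x1_4 = 155
y1_4 = 275
x1_5 = 230
y1_5 = 340
x0_6 = 170
y0_6 = 345
x1_6 = 305
y1_6 = 440
cx_7 = 405
cy_7 = 145
r_7 = 35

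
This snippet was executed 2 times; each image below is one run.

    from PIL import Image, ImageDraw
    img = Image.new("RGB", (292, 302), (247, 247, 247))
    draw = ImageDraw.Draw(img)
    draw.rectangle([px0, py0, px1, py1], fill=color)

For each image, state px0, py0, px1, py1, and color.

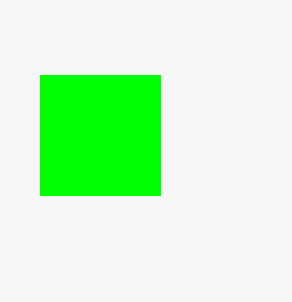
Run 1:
px0 = 40
py0 = 75
px1 = 160
py1 = 195
color = 'lime'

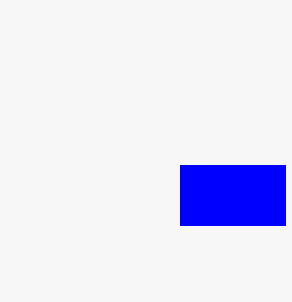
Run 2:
px0 = 180, py0 = 165, px1 = 285, py1 = 225, color = 'blue'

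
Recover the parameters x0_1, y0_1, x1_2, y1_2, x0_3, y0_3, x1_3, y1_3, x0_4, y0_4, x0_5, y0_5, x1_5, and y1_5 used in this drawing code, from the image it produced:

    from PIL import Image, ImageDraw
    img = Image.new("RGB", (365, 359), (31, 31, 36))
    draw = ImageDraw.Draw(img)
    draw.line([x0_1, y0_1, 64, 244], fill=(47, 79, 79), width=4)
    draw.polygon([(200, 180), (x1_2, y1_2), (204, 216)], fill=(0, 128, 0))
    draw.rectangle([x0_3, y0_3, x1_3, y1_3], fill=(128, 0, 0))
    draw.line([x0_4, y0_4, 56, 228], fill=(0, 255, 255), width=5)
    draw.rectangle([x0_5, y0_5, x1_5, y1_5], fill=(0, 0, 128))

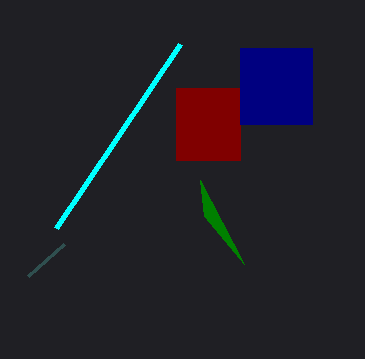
x0_1 = 28
y0_1 = 276
x1_2 = 244
y1_2 = 264
x0_3 = 176
y0_3 = 88
x1_3 = 240
y1_3 = 160
x0_4 = 180
y0_4 = 44
x0_5 = 240
y0_5 = 48
x1_5 = 312
y1_5 = 124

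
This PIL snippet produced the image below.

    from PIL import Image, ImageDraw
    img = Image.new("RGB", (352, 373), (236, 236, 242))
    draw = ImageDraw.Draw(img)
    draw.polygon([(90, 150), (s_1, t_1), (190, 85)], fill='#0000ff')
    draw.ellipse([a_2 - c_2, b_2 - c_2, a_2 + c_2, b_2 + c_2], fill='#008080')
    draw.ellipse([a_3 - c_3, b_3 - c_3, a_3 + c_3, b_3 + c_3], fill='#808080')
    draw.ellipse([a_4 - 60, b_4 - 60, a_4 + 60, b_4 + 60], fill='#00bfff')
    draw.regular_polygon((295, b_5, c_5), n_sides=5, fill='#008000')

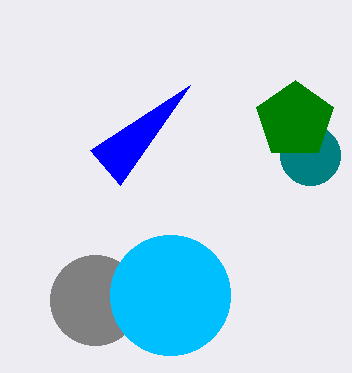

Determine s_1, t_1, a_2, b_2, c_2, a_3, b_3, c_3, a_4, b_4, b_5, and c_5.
s_1 = 120
t_1 = 185
a_2 = 310
b_2 = 155
c_2 = 30
a_3 = 95
b_3 = 300
c_3 = 45
a_4 = 170
b_4 = 295
b_5 = 120
c_5 = 40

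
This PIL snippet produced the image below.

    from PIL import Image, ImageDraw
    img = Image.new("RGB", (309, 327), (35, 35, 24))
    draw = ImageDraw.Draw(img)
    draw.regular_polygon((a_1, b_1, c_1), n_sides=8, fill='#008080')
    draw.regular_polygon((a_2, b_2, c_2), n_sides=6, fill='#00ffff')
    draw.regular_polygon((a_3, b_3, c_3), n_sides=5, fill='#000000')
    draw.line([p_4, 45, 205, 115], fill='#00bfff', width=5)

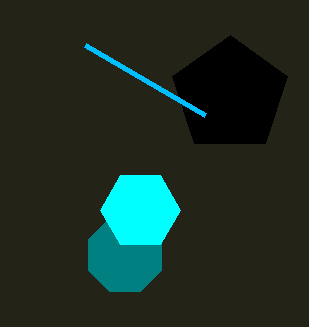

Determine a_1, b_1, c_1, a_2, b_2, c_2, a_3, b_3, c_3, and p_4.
a_1 = 125; b_1 = 255; c_1 = 40; a_2 = 140; b_2 = 210; c_2 = 40; a_3 = 230; b_3 = 95; c_3 = 60; p_4 = 85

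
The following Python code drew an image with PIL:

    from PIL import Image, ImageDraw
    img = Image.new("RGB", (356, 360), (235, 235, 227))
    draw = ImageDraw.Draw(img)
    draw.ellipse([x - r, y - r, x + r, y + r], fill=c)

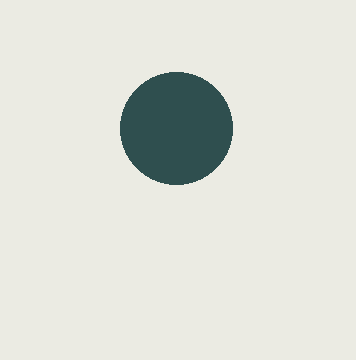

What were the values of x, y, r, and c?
x = 176; y = 128; r = 56; c = 'darkslategray'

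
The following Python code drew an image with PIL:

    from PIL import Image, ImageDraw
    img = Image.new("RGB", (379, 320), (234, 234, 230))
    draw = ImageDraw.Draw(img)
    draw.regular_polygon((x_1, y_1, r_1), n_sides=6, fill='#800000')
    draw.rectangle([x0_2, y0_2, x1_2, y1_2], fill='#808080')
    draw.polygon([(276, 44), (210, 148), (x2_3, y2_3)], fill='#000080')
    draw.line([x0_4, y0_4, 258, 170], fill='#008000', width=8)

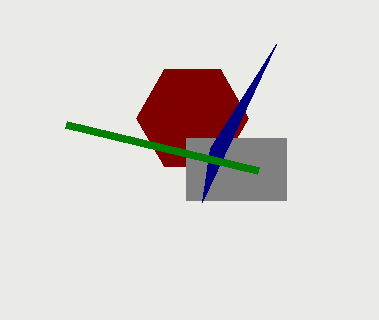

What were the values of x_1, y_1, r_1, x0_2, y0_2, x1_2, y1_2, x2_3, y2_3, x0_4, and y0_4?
x_1 = 192; y_1 = 118; r_1 = 56; x0_2 = 186; y0_2 = 138; x1_2 = 286; y1_2 = 200; x2_3 = 202; y2_3 = 202; x0_4 = 66; y0_4 = 124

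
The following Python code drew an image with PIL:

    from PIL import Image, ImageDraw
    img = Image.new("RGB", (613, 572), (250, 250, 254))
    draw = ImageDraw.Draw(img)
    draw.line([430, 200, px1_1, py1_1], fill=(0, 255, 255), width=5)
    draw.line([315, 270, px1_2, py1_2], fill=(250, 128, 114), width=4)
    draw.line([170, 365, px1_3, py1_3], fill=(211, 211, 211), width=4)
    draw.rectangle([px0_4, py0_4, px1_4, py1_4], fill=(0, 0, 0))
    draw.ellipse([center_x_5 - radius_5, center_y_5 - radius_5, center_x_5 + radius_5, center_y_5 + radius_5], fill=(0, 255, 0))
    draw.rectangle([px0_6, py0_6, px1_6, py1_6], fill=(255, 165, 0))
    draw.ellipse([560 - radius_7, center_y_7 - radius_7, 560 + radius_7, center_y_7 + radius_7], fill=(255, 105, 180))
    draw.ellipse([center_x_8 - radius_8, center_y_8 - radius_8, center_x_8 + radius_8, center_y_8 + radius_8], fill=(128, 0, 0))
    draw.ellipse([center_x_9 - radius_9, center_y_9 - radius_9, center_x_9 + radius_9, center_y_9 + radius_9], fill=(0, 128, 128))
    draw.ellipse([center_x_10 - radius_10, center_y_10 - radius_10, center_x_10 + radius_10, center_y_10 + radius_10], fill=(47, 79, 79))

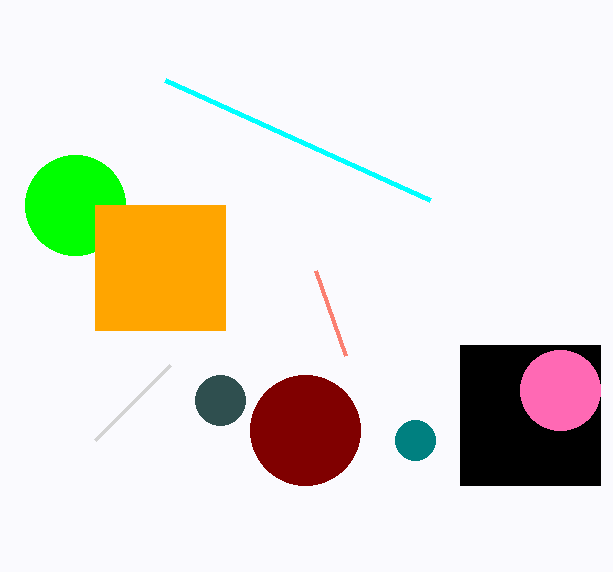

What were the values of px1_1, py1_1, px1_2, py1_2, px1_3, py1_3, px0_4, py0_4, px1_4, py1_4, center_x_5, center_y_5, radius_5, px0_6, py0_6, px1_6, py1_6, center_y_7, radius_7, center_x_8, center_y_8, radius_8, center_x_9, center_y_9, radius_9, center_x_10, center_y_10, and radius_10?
px1_1 = 165
py1_1 = 80
px1_2 = 345
py1_2 = 355
px1_3 = 95
py1_3 = 440
px0_4 = 460
py0_4 = 345
px1_4 = 600
py1_4 = 485
center_x_5 = 75
center_y_5 = 205
radius_5 = 50
px0_6 = 95
py0_6 = 205
px1_6 = 225
py1_6 = 330
center_y_7 = 390
radius_7 = 40
center_x_8 = 305
center_y_8 = 430
radius_8 = 55
center_x_9 = 415
center_y_9 = 440
radius_9 = 20
center_x_10 = 220
center_y_10 = 400
radius_10 = 25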